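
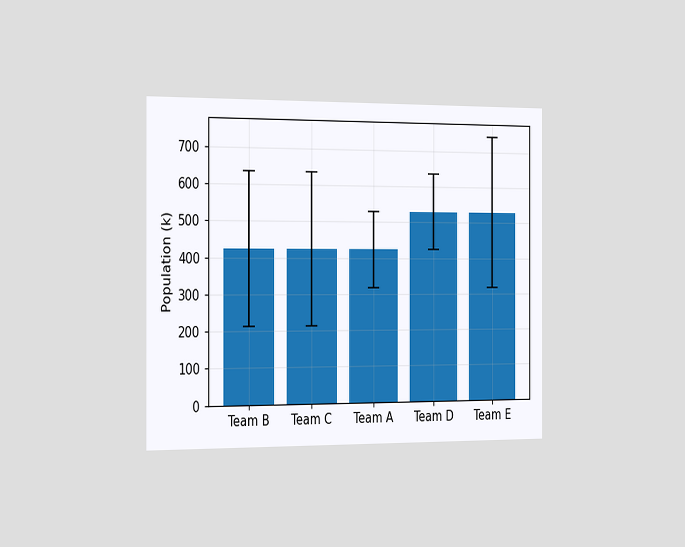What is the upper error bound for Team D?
636k

The chart is viewed slightly from the left. The Team D bar's upper whisker reaches 636k.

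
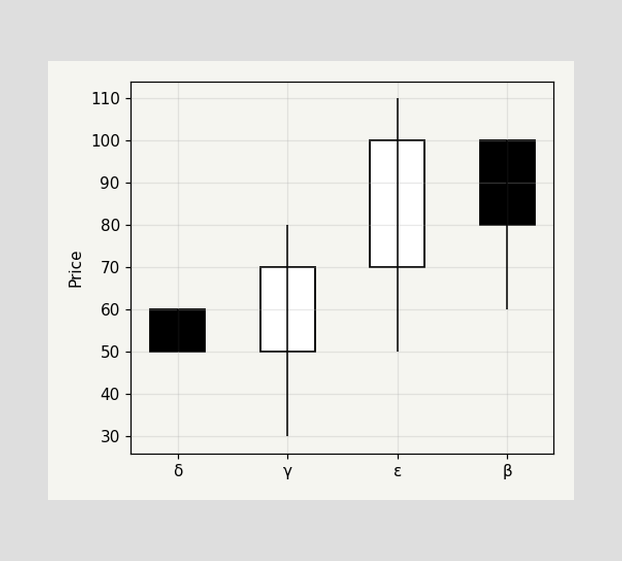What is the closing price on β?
The β candle closes at 80.

80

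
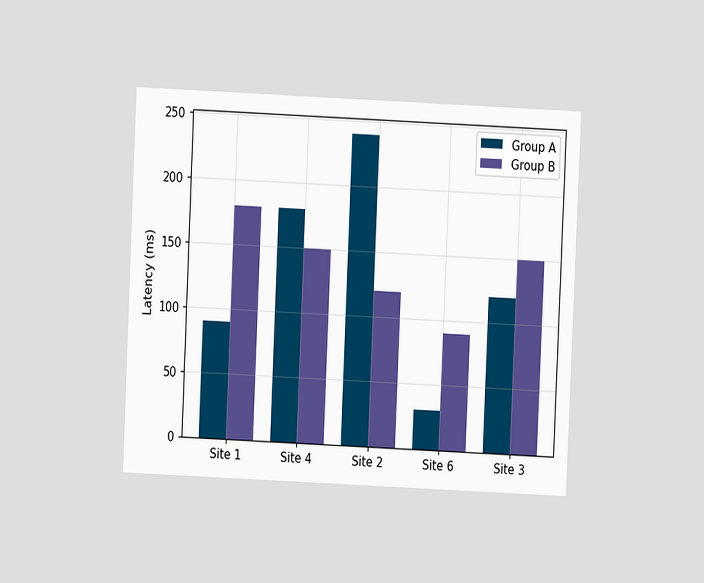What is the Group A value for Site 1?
90ms

The chart is tilted about 3° clockwise and viewed at a slight angle. The Group A bar at Site 1 reaches 90ms on the y-axis.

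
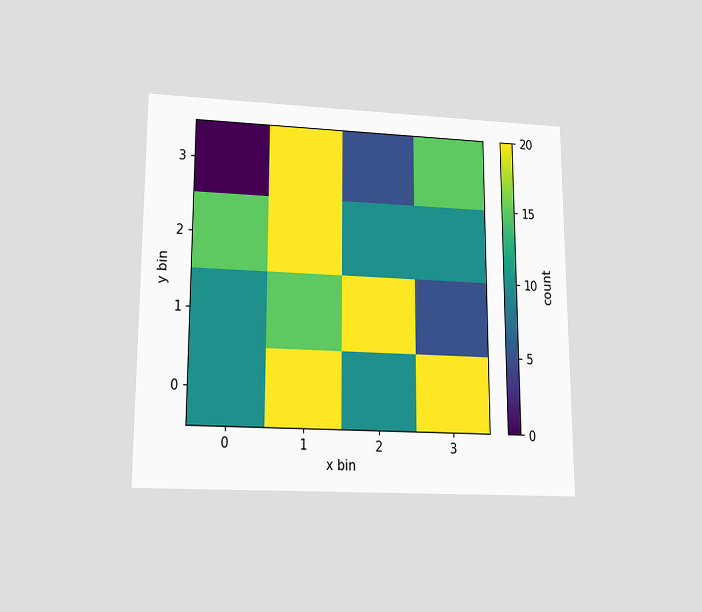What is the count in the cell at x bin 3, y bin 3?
15

The chart is viewed slightly from below. Matching the cell (3, 3) against the colorbar gives 15.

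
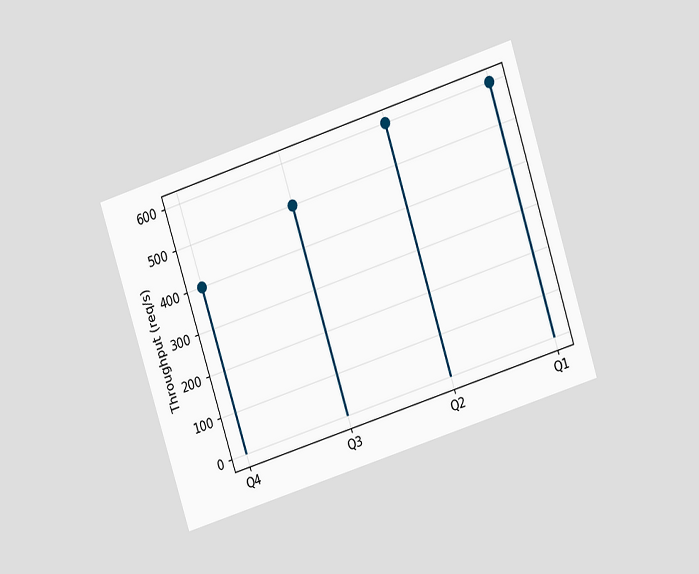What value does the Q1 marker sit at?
The chart is tilted about 18° counter-clockwise and viewed at a slight angle. The Q1 marker sits at 600req/s.

600req/s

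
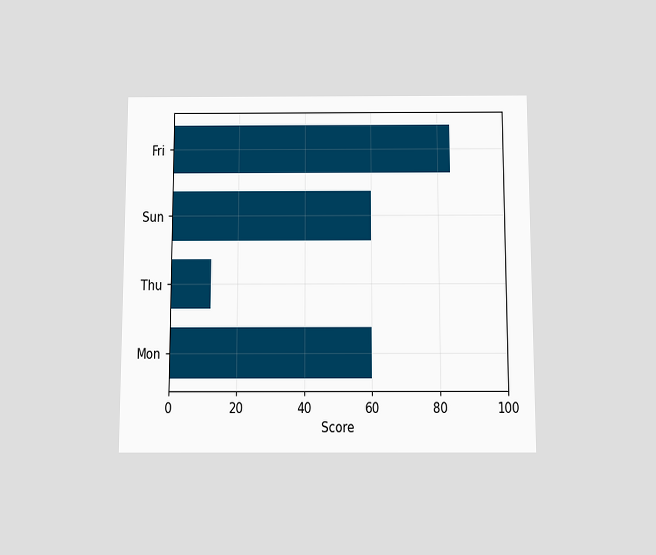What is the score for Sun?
60

The chart is viewed slightly from below. Reading along the chart's x-axis, the Sun bar reaches 60.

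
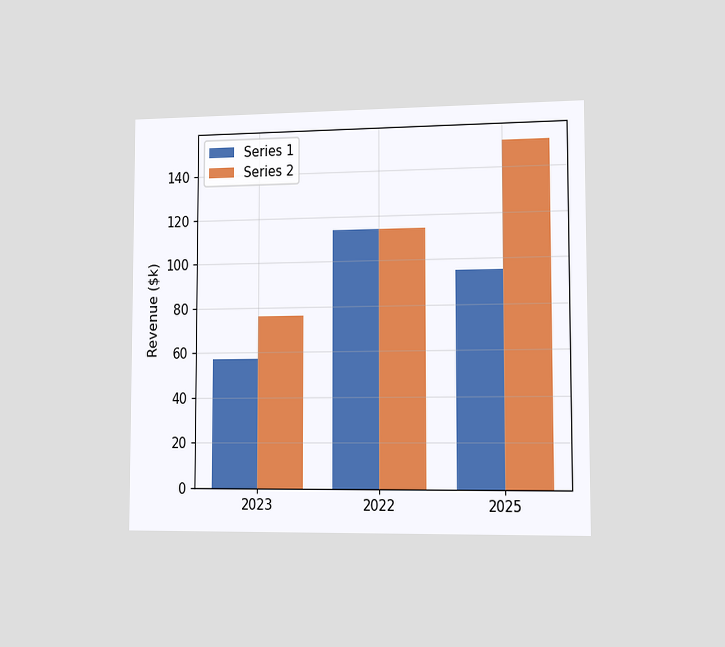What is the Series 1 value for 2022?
The chart is viewed slightly from the right. The Series 1 bar at 2022 reaches $114k on the y-axis.

$114k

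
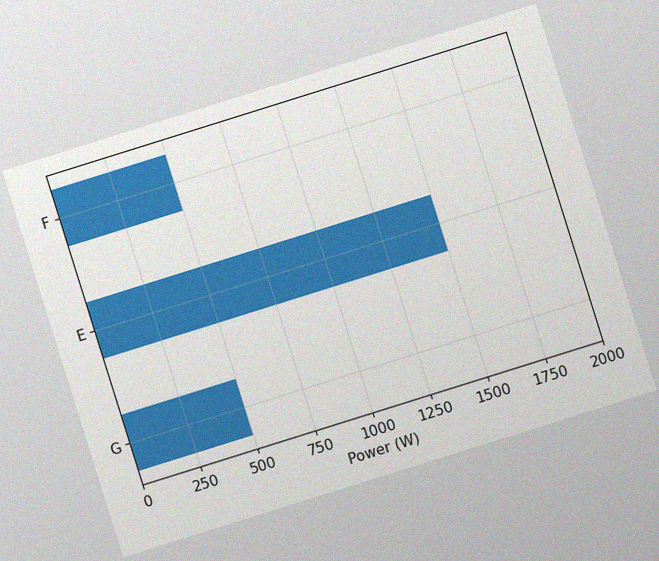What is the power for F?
500W

The chart is tilted about 17° counter-clockwise, with some photo noise. Reading along the chart's x-axis, the F bar reaches 500W.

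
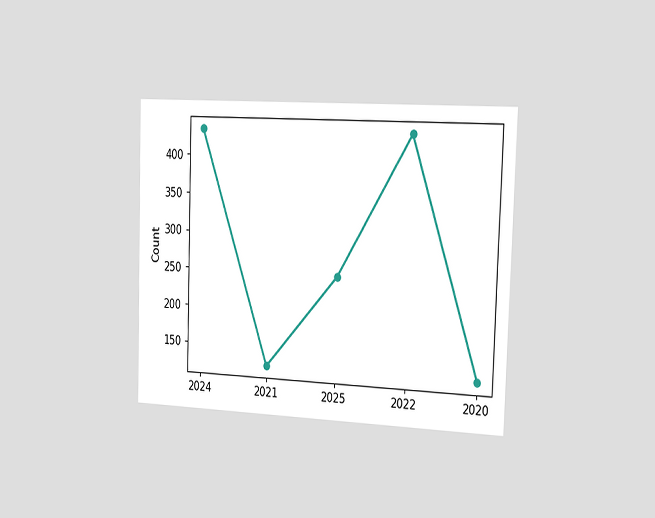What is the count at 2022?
434

The chart is viewed slightly from the right. At 2022, the line is at 434.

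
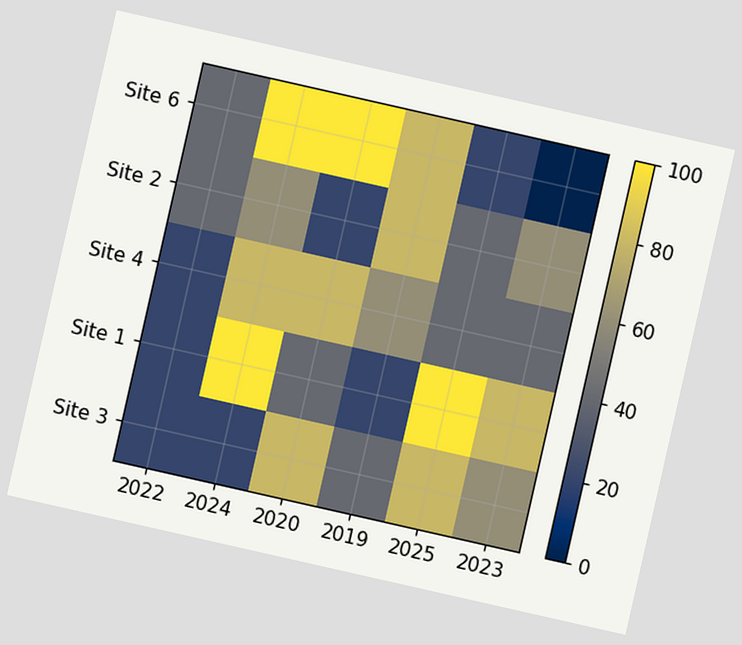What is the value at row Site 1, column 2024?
The chart is tilted about 13° clockwise. Matching cell (Site 1, 2024) against the colorbar gives 100.

100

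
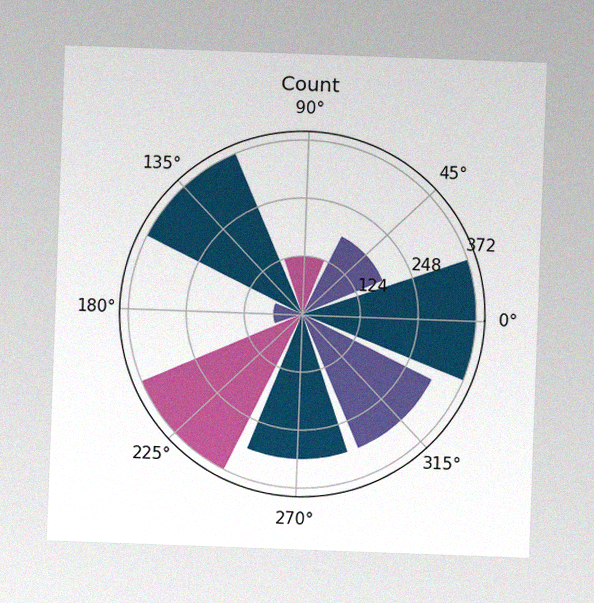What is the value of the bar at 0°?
The chart is tilted about 2° clockwise, with some photo noise. The bar at 0° reaches 372 on the radial axis.

372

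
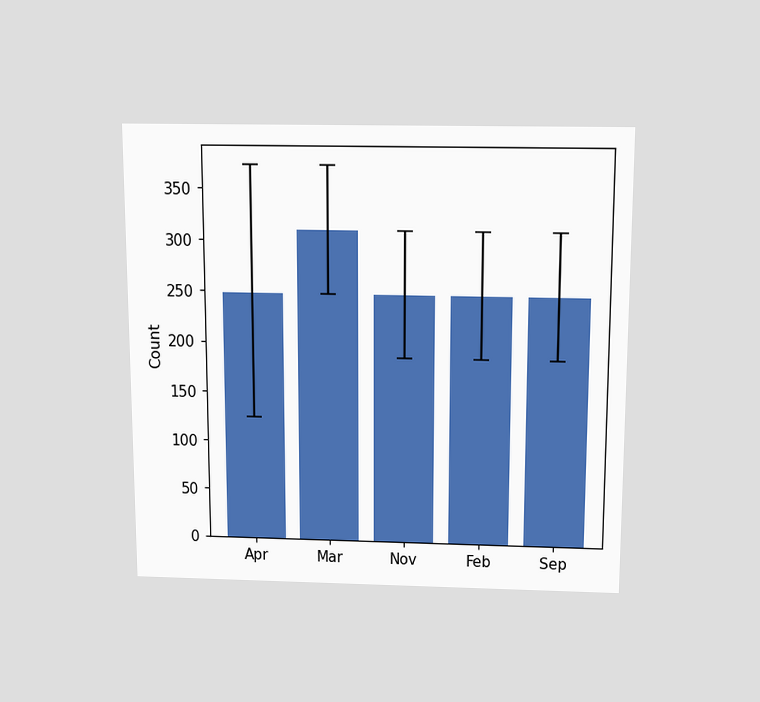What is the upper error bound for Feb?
310

The chart is viewed slightly from above. The Feb bar's upper whisker reaches 310.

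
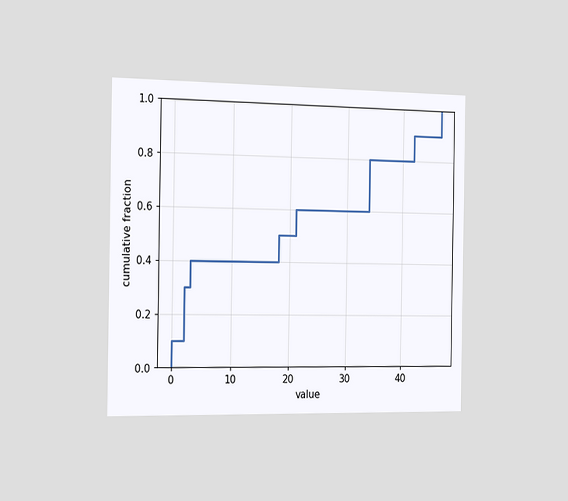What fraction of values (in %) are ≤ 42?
90%

The chart is viewed slightly from the left. At x=42 the ECDF step is at 90%.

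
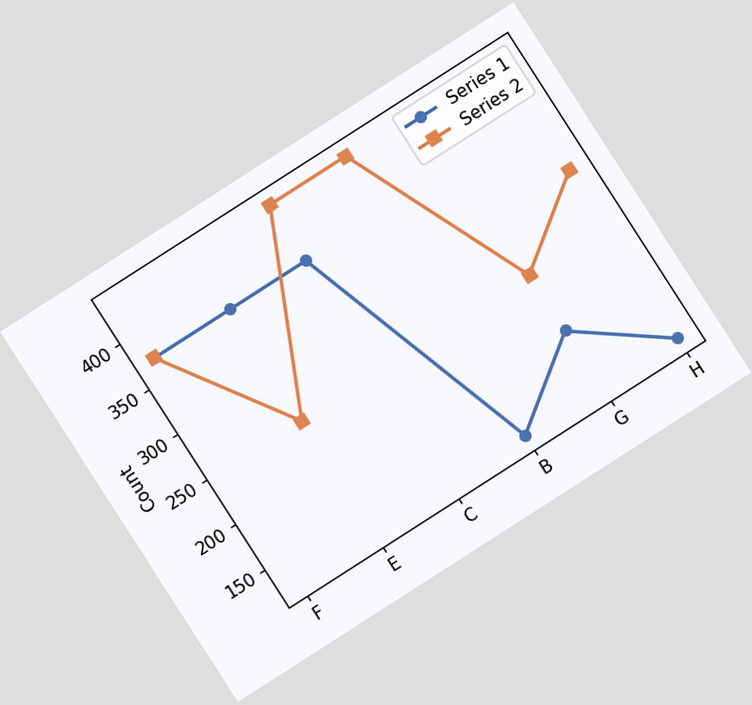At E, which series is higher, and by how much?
The chart is tilted about 33° counter-clockwise. At E, Series 1 sits above the other line by 124.

Series 1, by 124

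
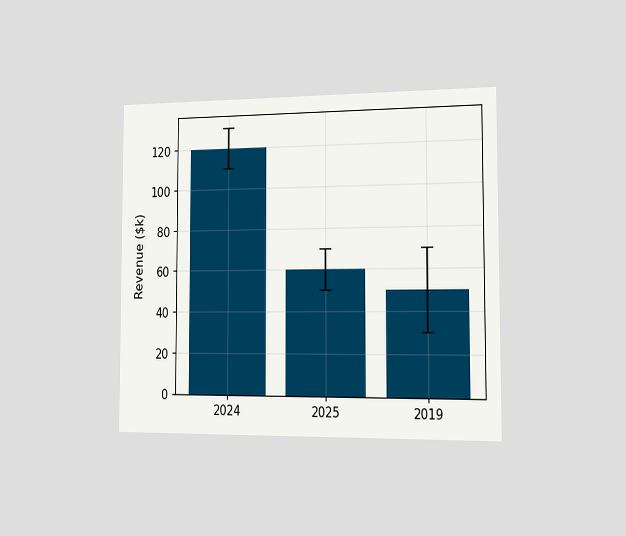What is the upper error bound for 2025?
$70k

The chart is viewed slightly from the right. The 2025 bar's upper whisker reaches $70k.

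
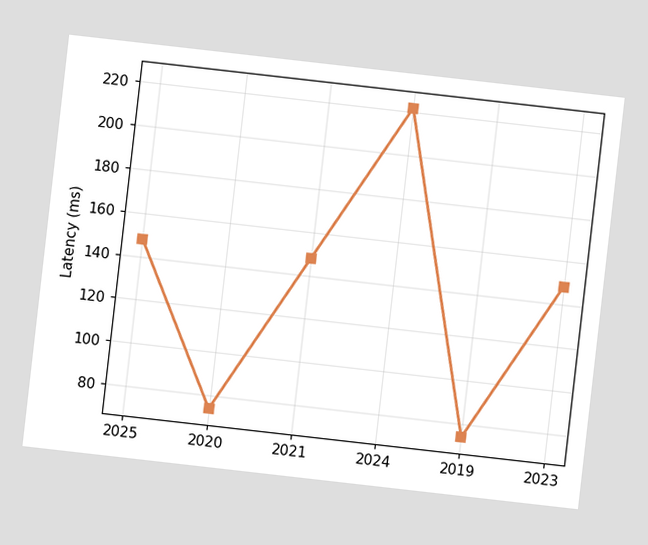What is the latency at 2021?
148ms

The chart is tilted about 6° clockwise. At 2021, the line is at 148ms.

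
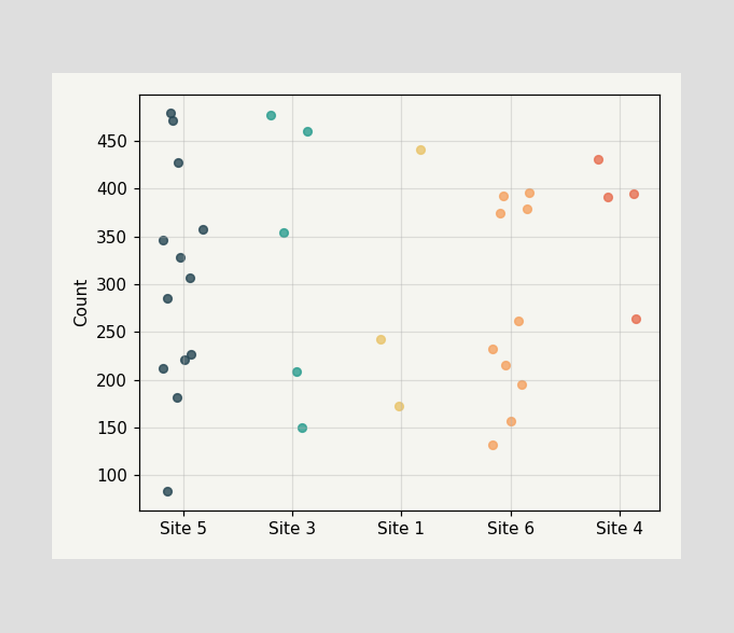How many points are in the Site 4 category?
4

Counting the markers in the Site 4 column gives 4.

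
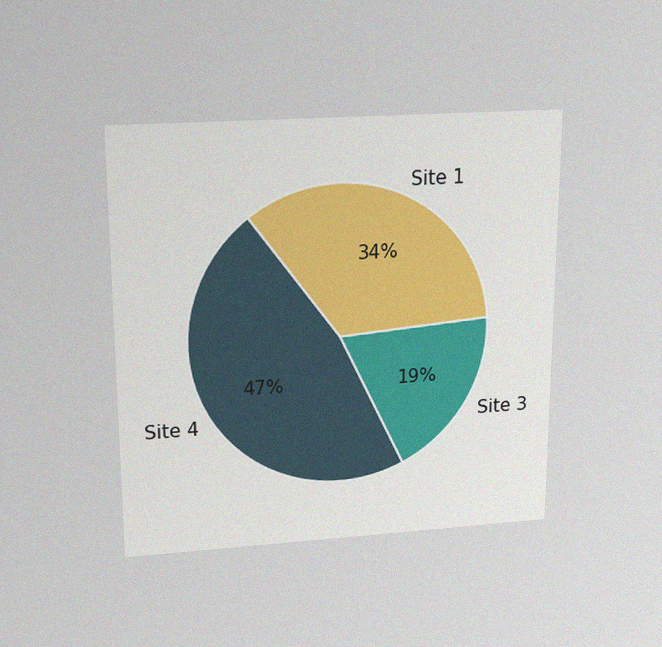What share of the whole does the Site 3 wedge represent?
The chart is viewed slightly from above, with some photo noise. The Site 3 slice takes up 19% of the pie.

19%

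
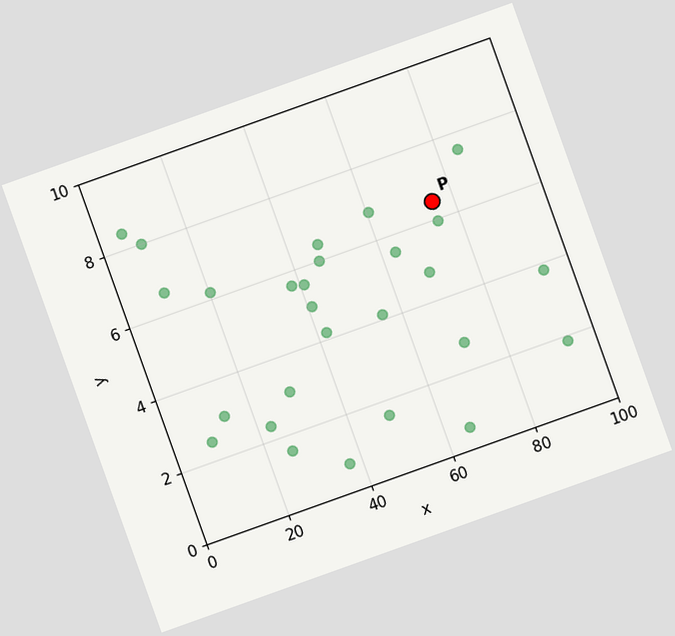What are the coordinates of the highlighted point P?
(75, 6.5)

The chart is tilted about 20° counter-clockwise. Following the gridlines from P to each axis, P sits at (75, 6.5).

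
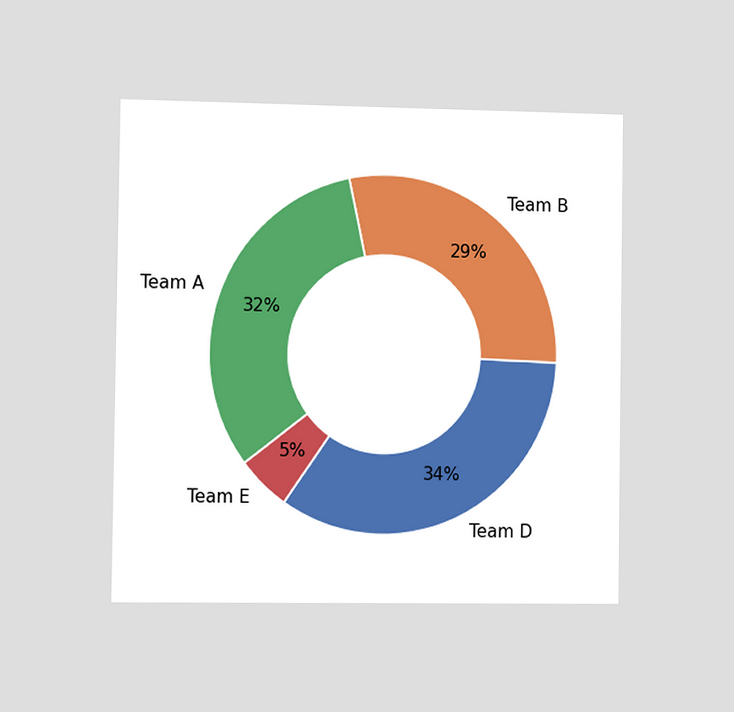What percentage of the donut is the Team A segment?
32%

The chart is viewed slightly from the left. The Team A segment takes up 32% of the ring.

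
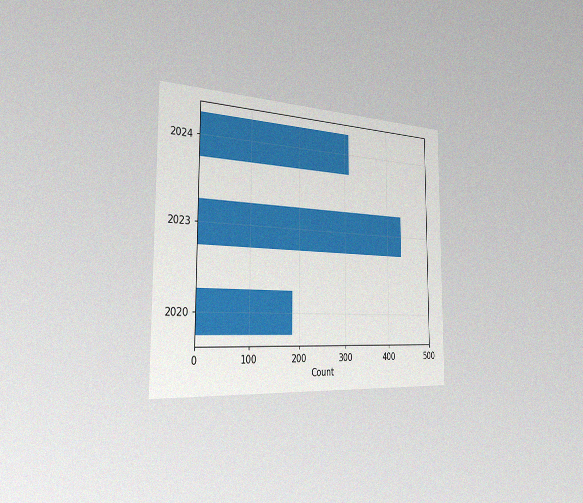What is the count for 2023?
434

The chart is viewed slightly from the left, with some photo noise. Reading along the chart's x-axis, the 2023 bar reaches 434.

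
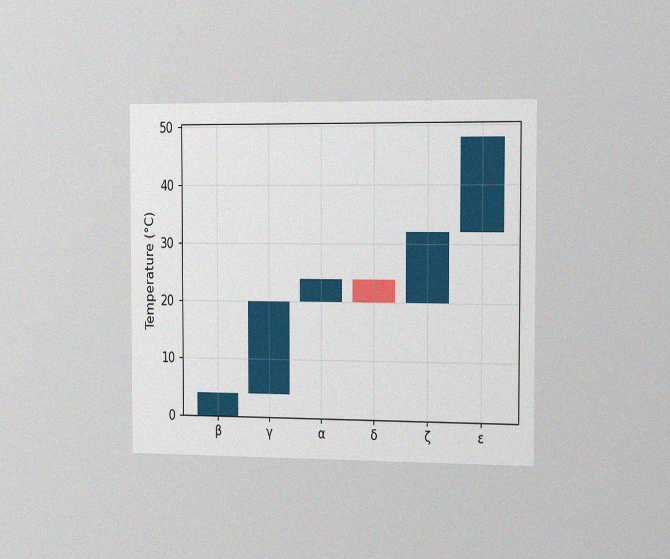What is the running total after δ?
20°C

The chart is viewed slightly from the right, with some photo noise. After δ the running total reaches 20°C.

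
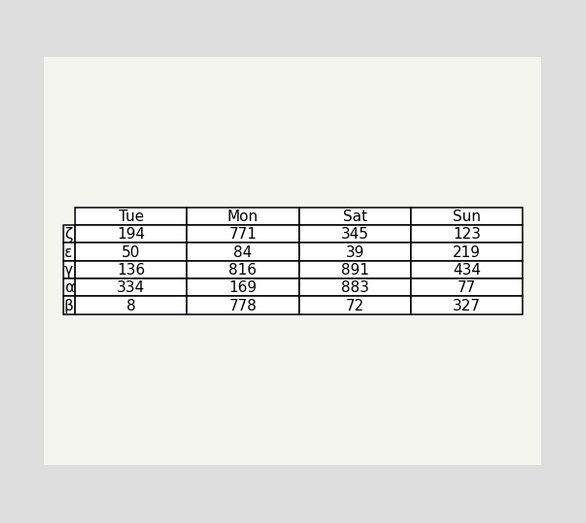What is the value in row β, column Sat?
72

The (β, Sat) cell reads 72.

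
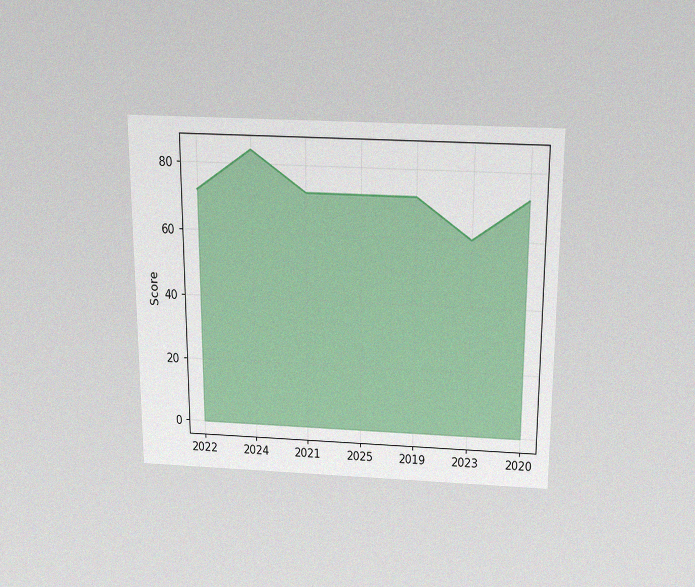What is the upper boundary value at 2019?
72

The chart is viewed slightly from above, with some photo noise. At 2019 the upper boundary is at 72.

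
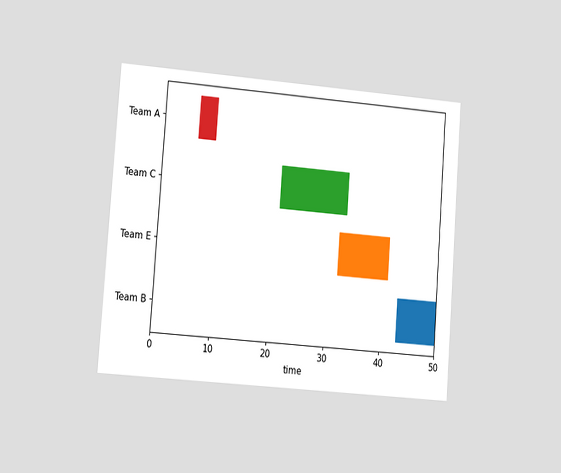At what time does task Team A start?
6

The chart is tilted about 4° clockwise and viewed slightly from the left. The Team A bar begins at t=6.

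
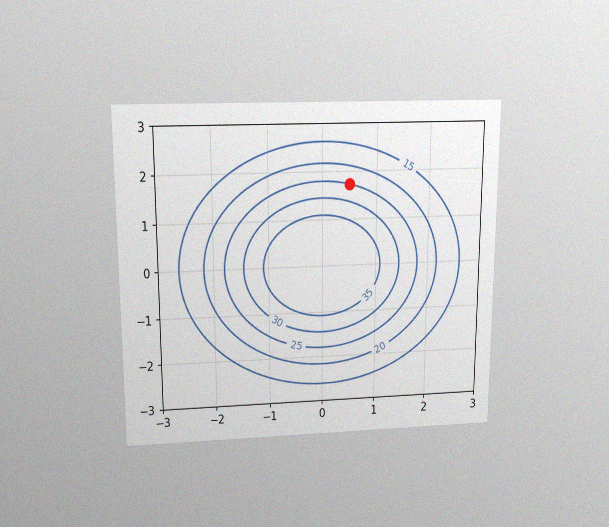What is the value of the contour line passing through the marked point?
The chart is viewed slightly from above, with some photo noise. The marked point sits on the contour labelled 25.

25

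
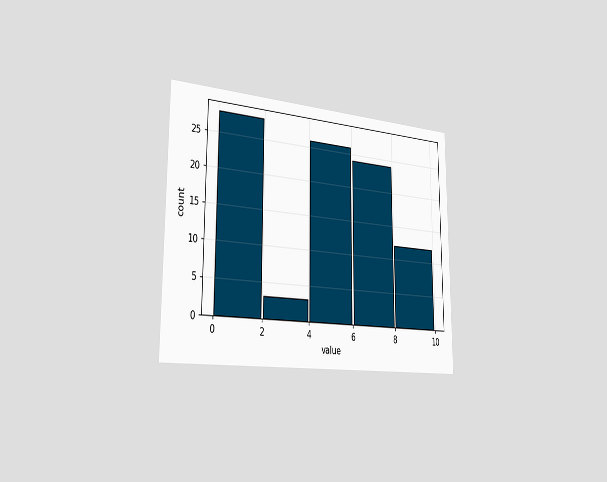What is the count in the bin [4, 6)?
26

The chart is viewed slightly from the left. The [4, 6) bin has height 26.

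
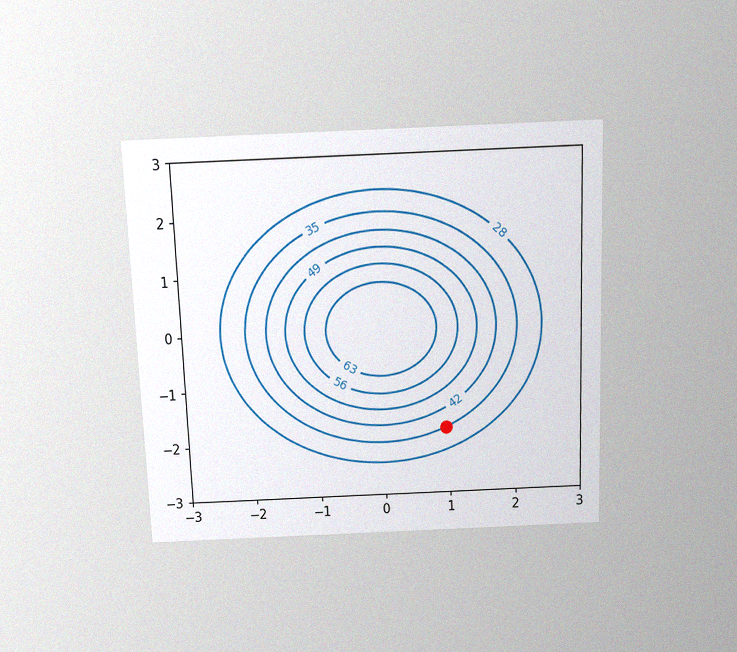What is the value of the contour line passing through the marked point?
The chart is tilted about 2° counter-clockwise and viewed slightly from above, with some photo noise. The marked point sits on the contour labelled 35.

35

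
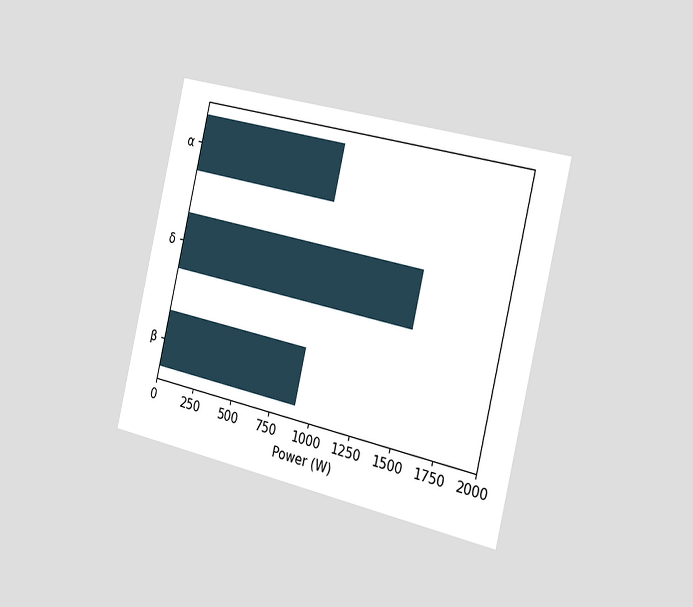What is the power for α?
900W

The chart is tilted about 13° clockwise and viewed slightly from the right. Reading along the chart's x-axis, the α bar reaches 900W.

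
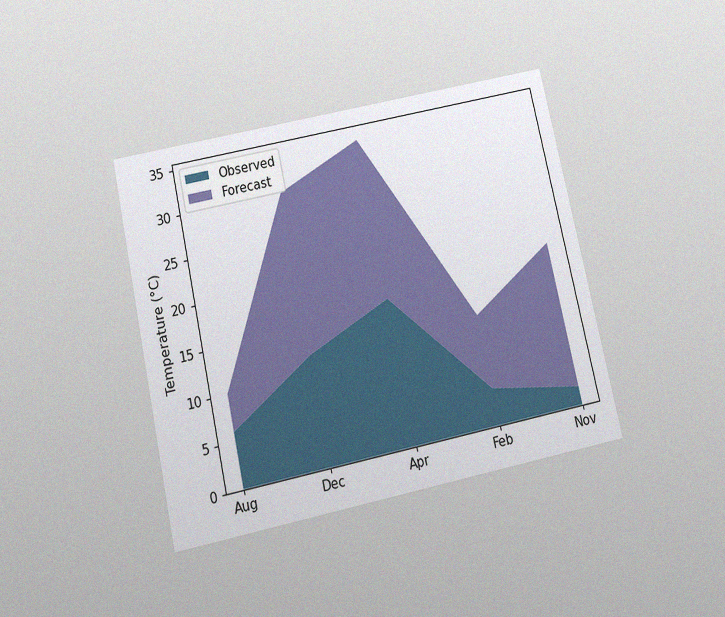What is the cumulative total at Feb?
The chart is tilted about 12° counter-clockwise and viewed slightly from below, with some photo noise. The stacked total at Feb reaches 12°C.

12°C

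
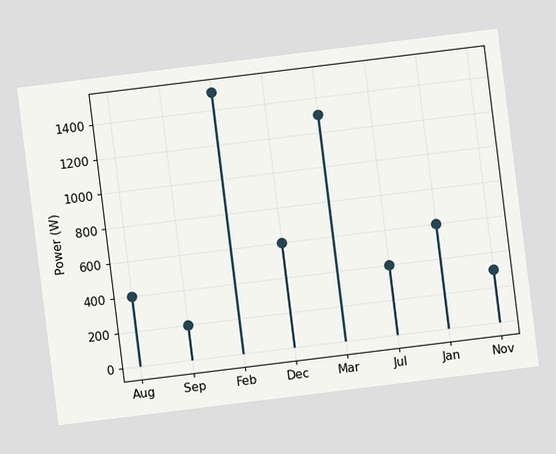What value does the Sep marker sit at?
The chart is tilted about 7° counter-clockwise. The Sep marker sits at 200W.

200W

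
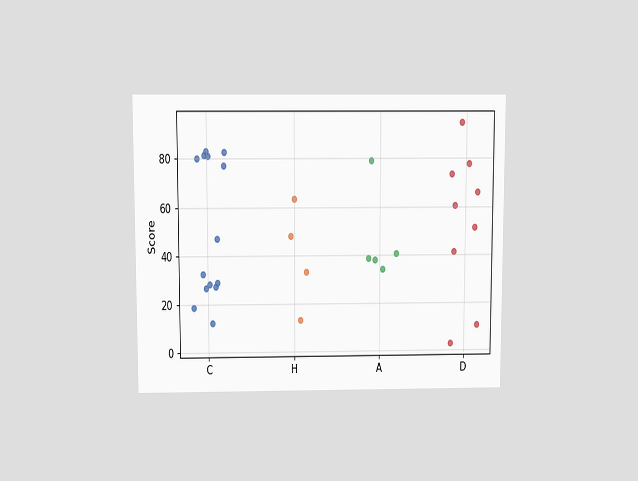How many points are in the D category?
The chart is viewed slightly from above. Counting the markers in the D column gives 9.

9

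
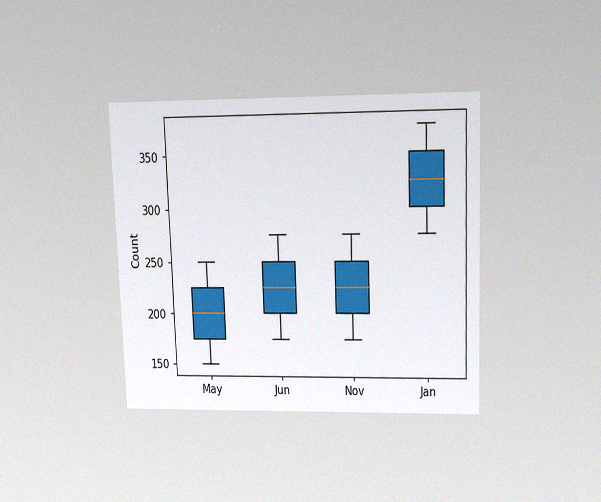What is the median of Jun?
The chart is tilted about 2° counter-clockwise and viewed slightly from above, with some photo noise. The median line in the Jun box sits at 225.

225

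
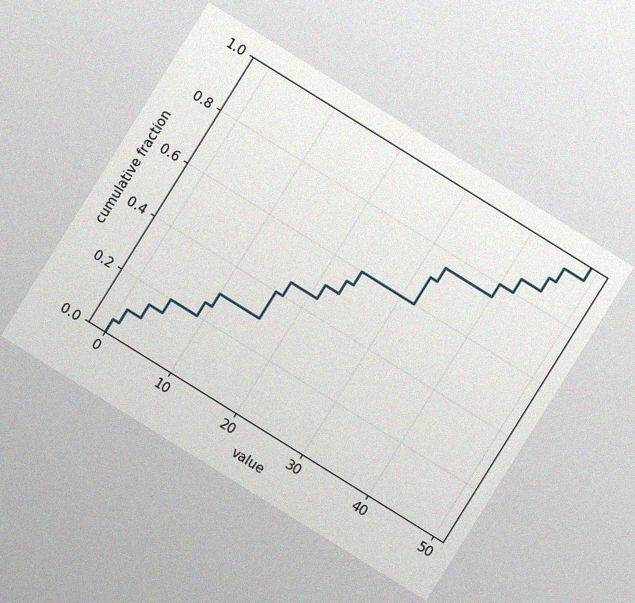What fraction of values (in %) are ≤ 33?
75%

The chart is tilted about 32° clockwise, with some photo noise. At x=33 the ECDF step is at 75%.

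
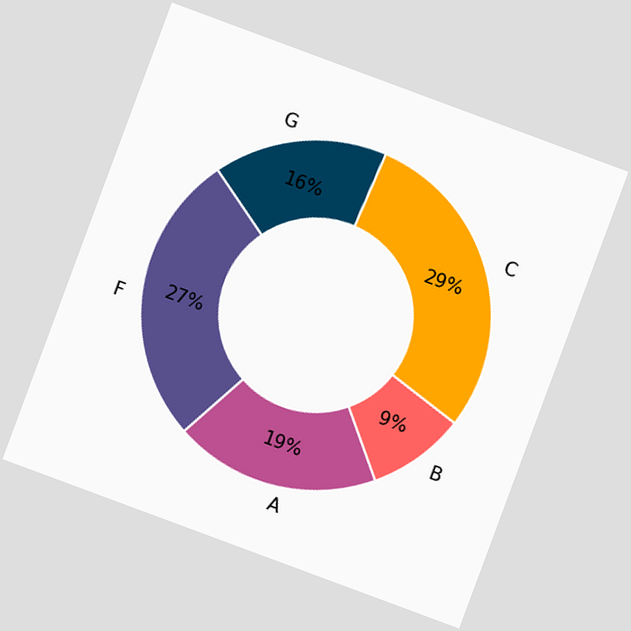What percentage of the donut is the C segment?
29%

The chart is tilted about 20° clockwise. The C segment takes up 29% of the ring.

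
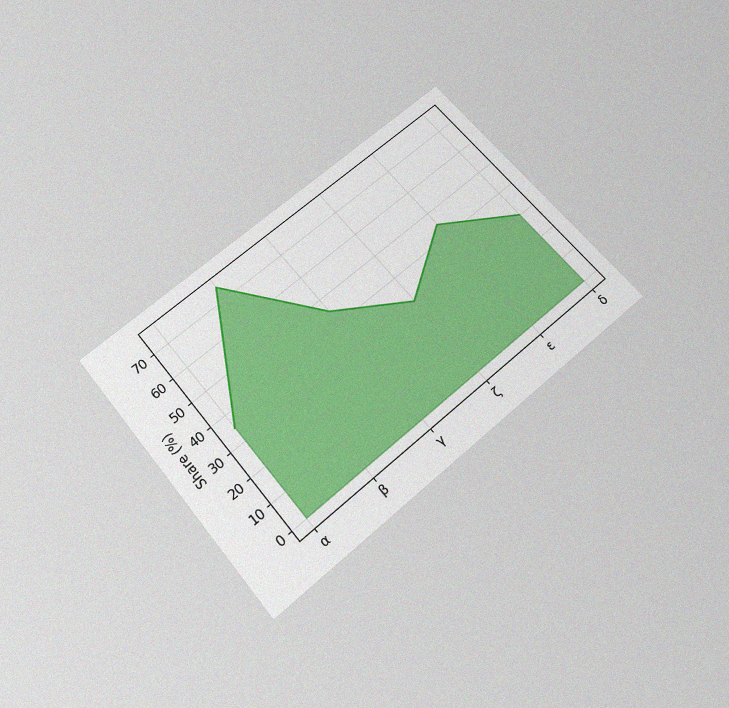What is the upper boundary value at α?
35%

The chart is tilted about 40° counter-clockwise and viewed slightly from below, with some photo noise. At α the upper boundary is at 35%.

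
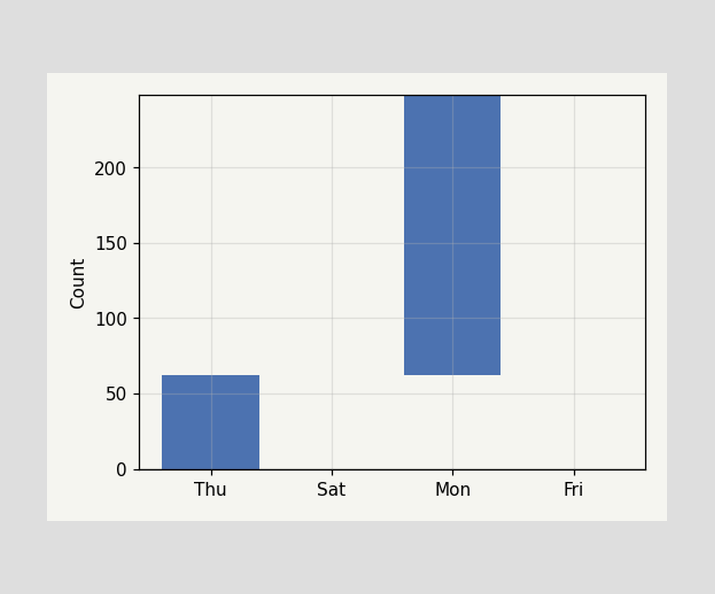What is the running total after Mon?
248

After Mon the running total reaches 248.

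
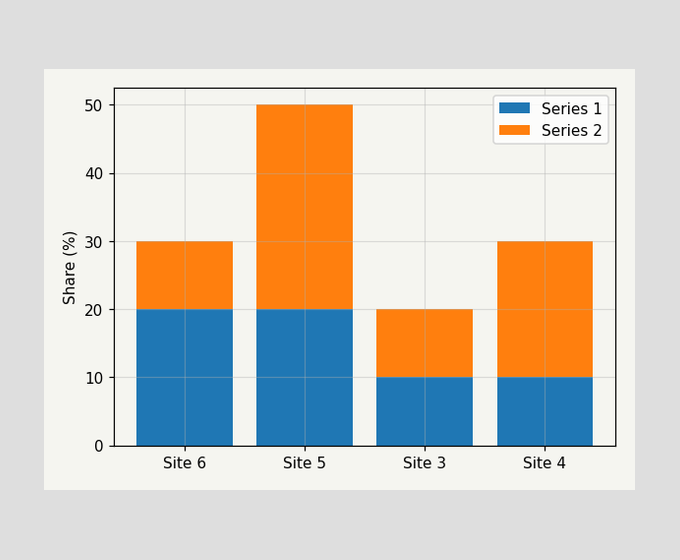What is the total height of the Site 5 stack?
The Site 5 stack's top reaches 50% on the y-axis.

50%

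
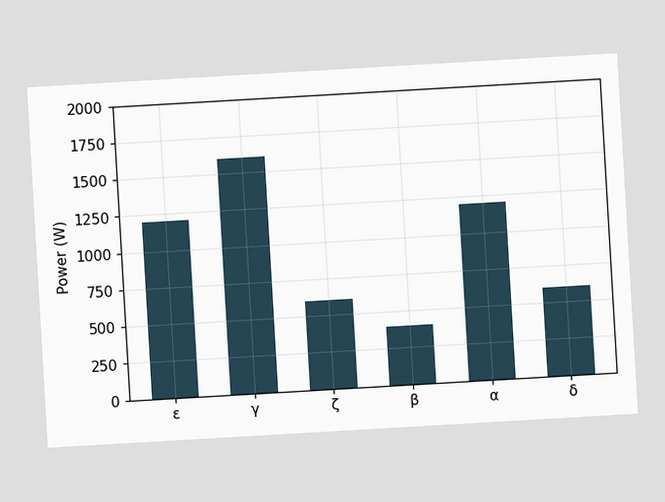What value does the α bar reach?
1200W

The chart is tilted about 3° counter-clockwise. Reading along the chart's y-axis, the α bar reaches 1200W.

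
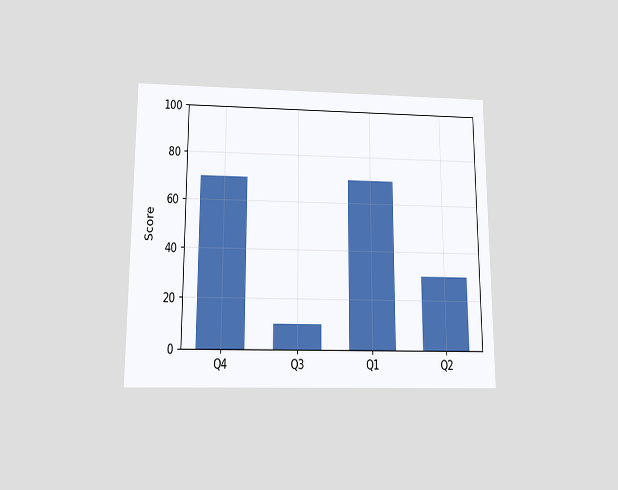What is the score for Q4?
The chart is viewed slightly from below. Reading along the chart's y-axis, the Q4 bar reaches 70.

70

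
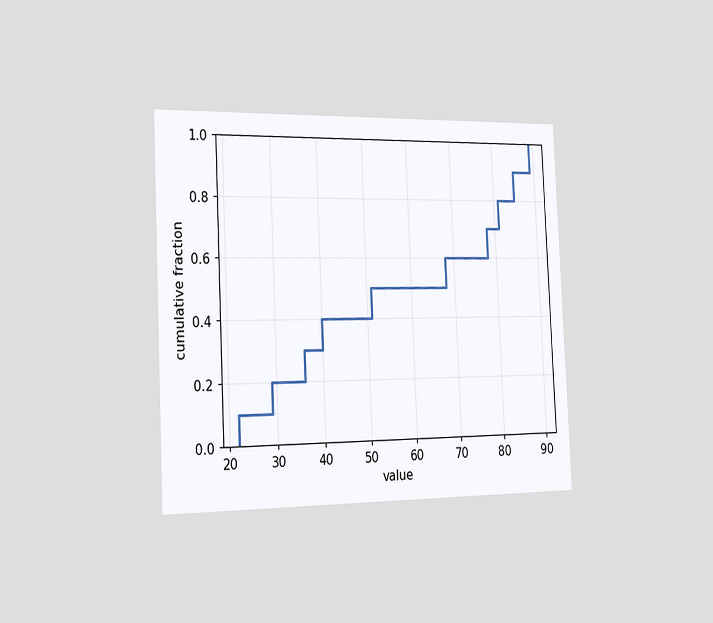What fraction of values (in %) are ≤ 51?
The chart is tilted about 3° counter-clockwise and viewed slightly from the left. At x=51 the ECDF step is at 50%.

50%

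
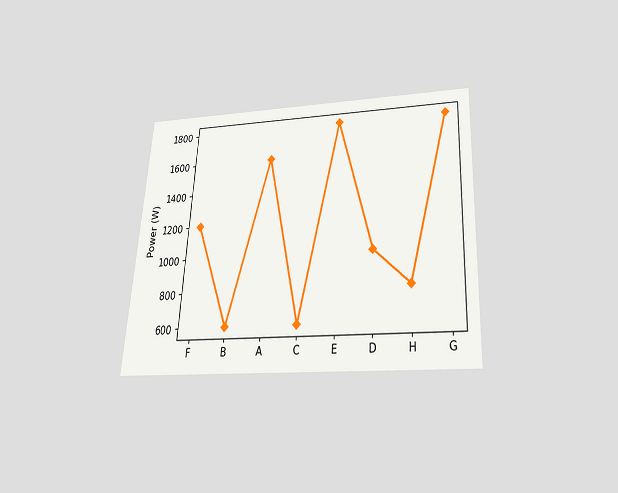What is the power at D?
The chart is tilted about 3° clockwise and viewed slightly from below. At D, the line is at 1000W.

1000W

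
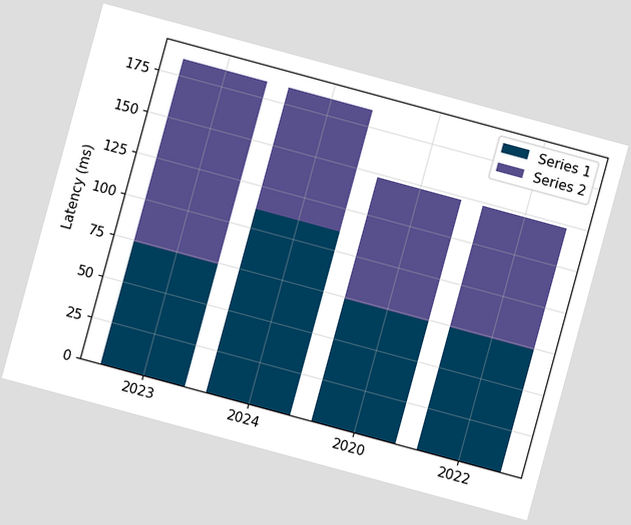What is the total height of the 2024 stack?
185ms

The chart is tilted about 15° clockwise. The 2024 stack's top reaches 185ms on the y-axis.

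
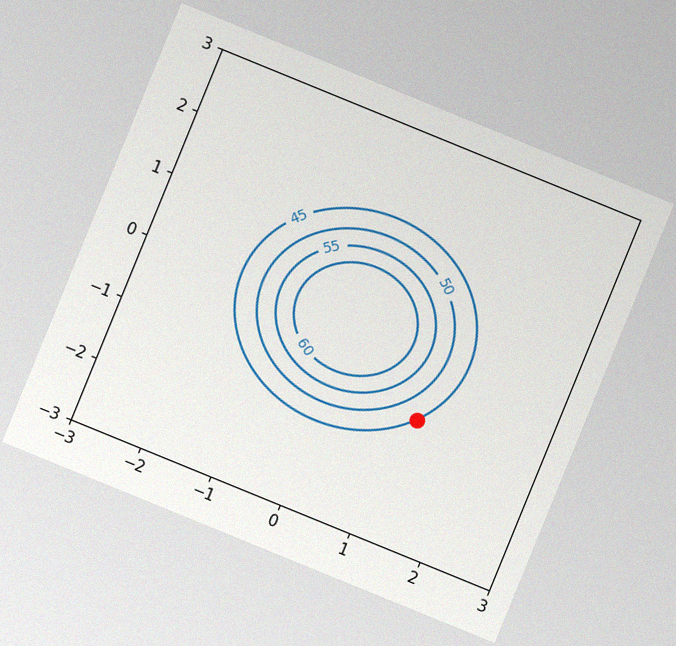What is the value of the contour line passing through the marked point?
The chart is tilted about 22° clockwise, with some photo noise. The marked point sits on the contour labelled 45.

45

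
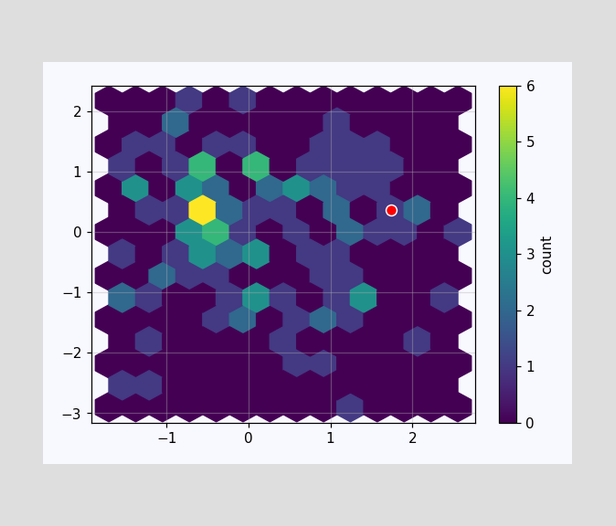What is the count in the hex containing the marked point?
1

The marked hex reads 1 on the colorbar.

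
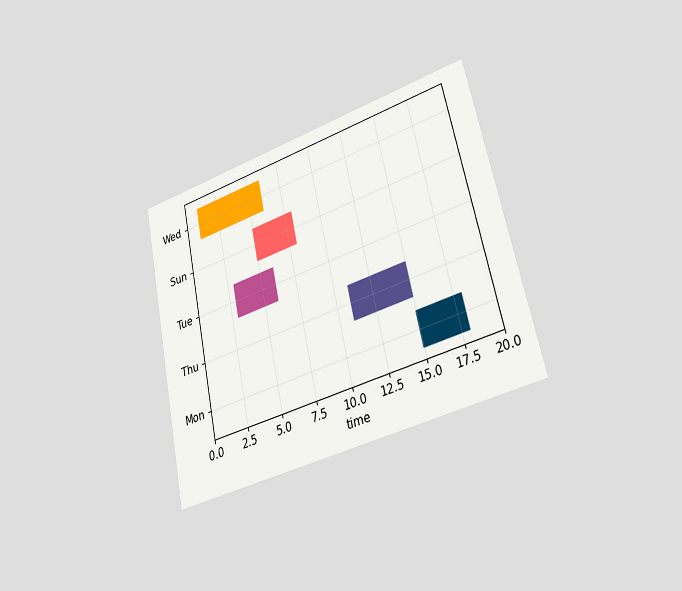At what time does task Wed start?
The chart is tilted about 12° counter-clockwise and viewed slightly from the right. The Wed bar begins at t=1.

1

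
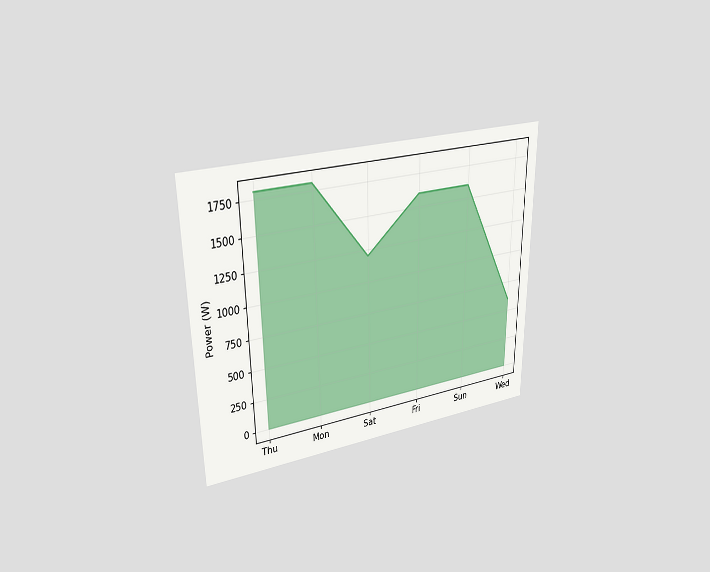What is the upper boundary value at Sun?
The chart is viewed at a slight angle. At Sun the upper boundary is at 1600W.

1600W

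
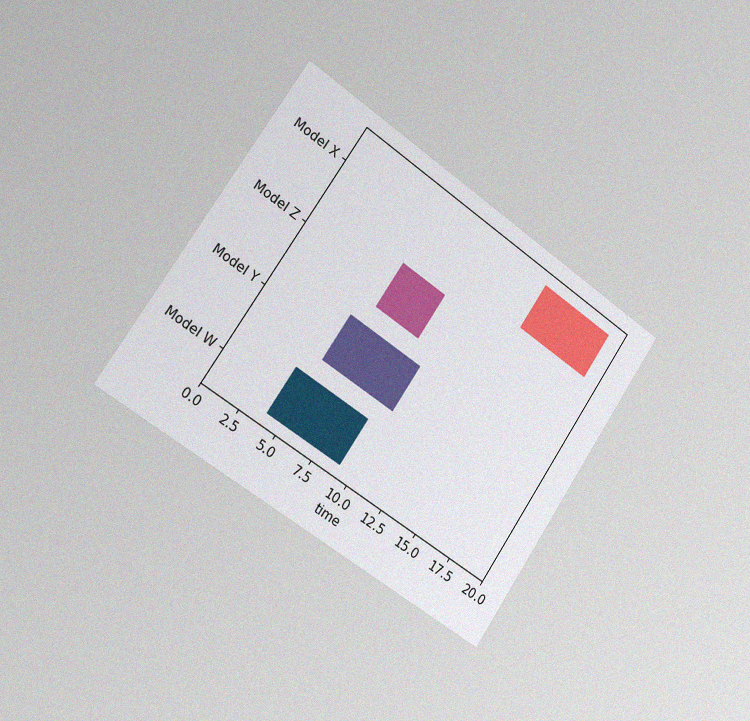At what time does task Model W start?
4

The chart is tilted about 34° clockwise and viewed slightly from the left, with some photo noise. The Model W bar begins at t=4.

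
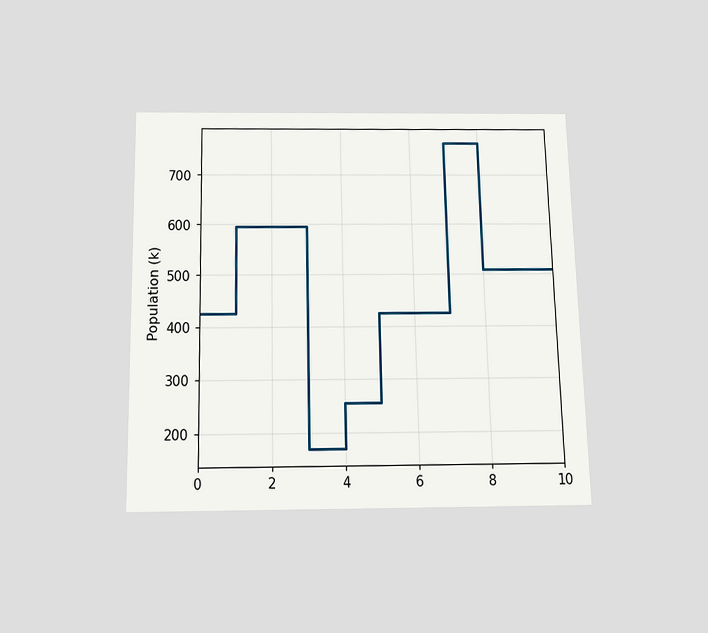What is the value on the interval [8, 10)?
510k

The chart is viewed slightly from below. On [8, 10) the step sits at 510k.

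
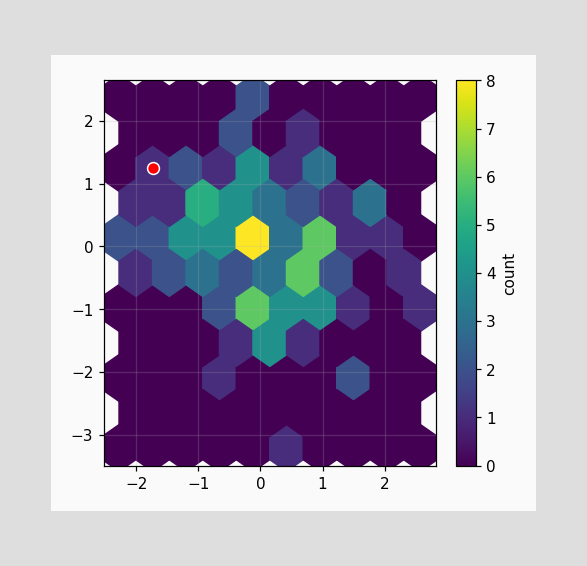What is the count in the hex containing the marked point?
1

The marked hex reads 1 on the colorbar.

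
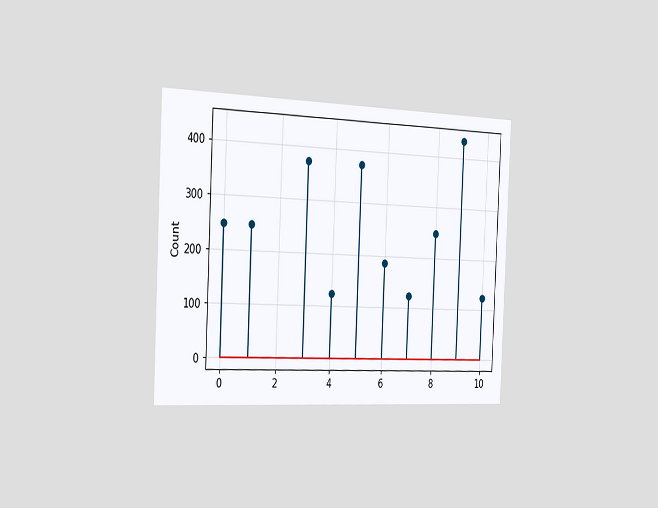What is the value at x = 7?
The chart is tilted about 3° clockwise and viewed slightly from the left. The stem at x=7 reaches 124.

124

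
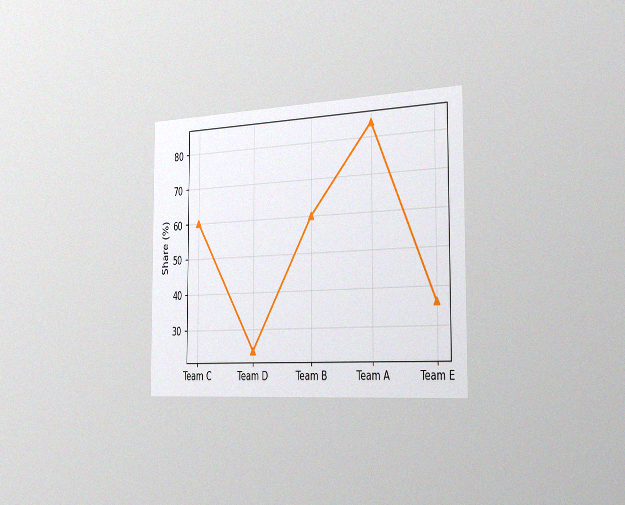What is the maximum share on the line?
84%

The chart is viewed slightly from the right, with some photo noise. The highest point is at Team A, and reading across to the y-axis gives 84%.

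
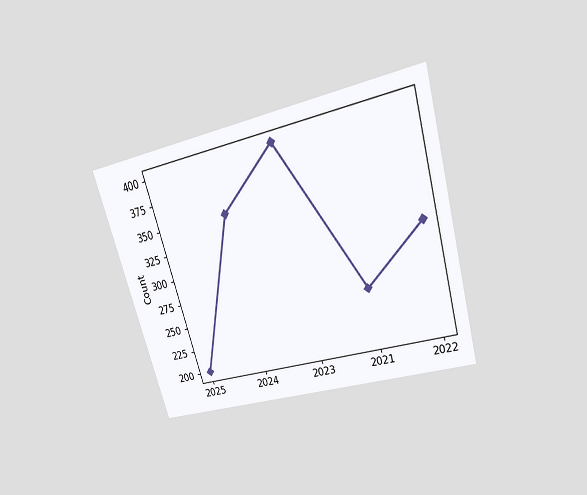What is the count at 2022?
The chart is tilted about 16° counter-clockwise and viewed slightly from above. At 2022, the line is at 300.

300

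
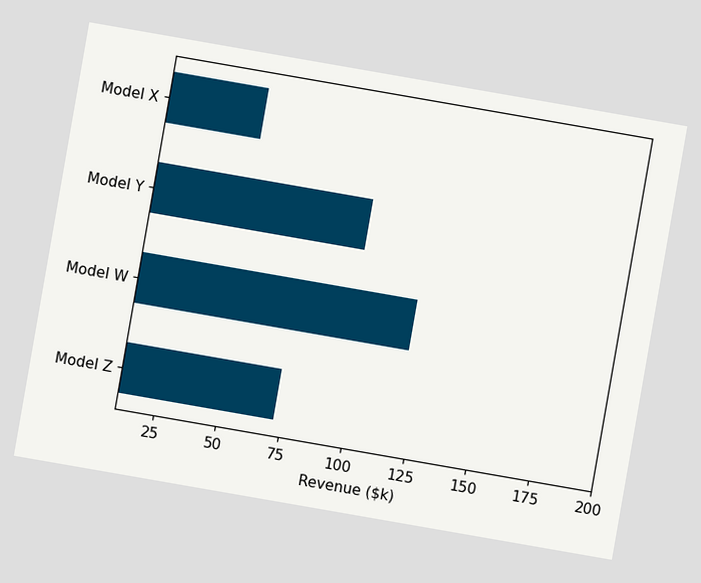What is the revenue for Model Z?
The chart is tilted about 10° clockwise. Reading along the chart's x-axis, the Model Z bar reaches $72k.

$72k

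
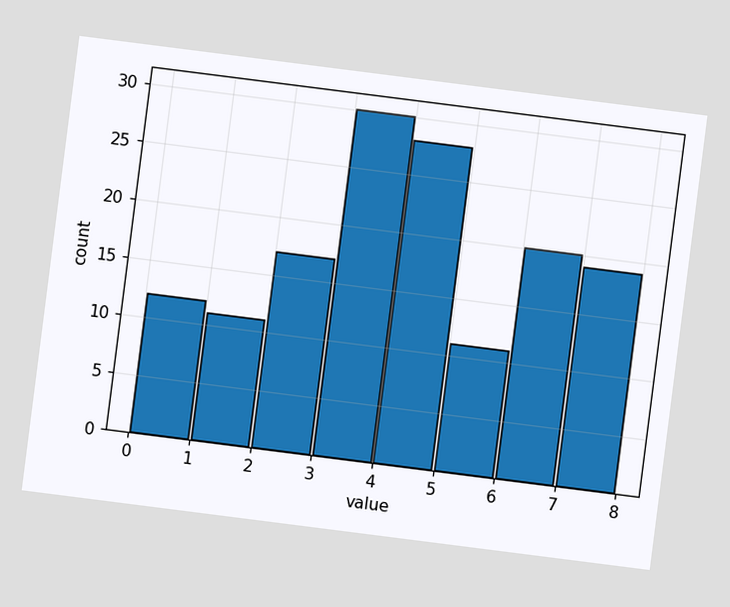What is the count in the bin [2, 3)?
17

The chart is tilted about 7° clockwise. The [2, 3) bin has height 17.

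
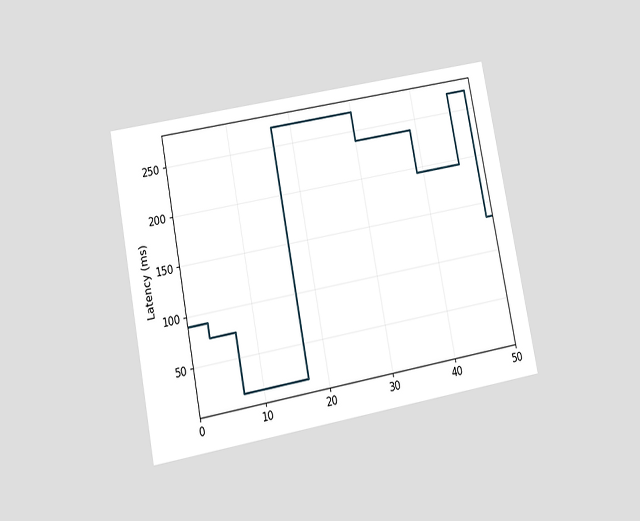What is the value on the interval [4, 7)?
The chart is tilted about 11° counter-clockwise and viewed at a slight angle. On [4, 7) the step sits at 75ms.

75ms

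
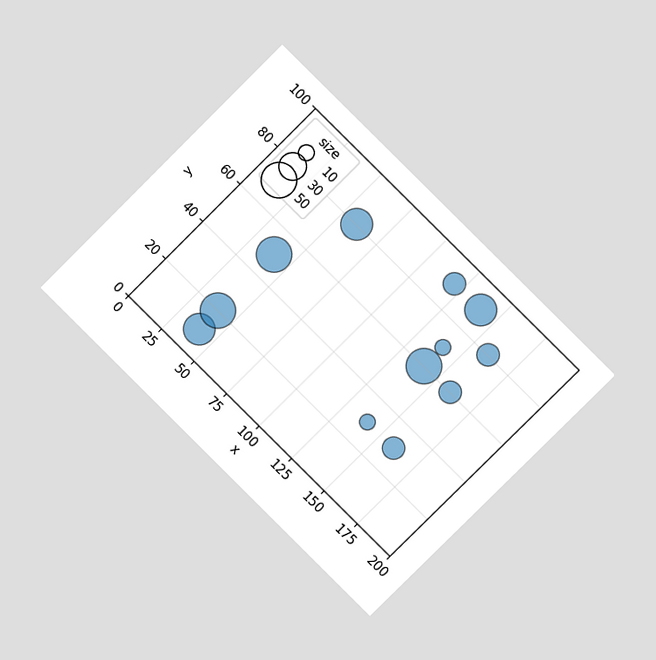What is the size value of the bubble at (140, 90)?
The chart is tilted about 45° clockwise and viewed at a slight angle. Matching the bubble at (140, 90) against the size legend gives 40.

40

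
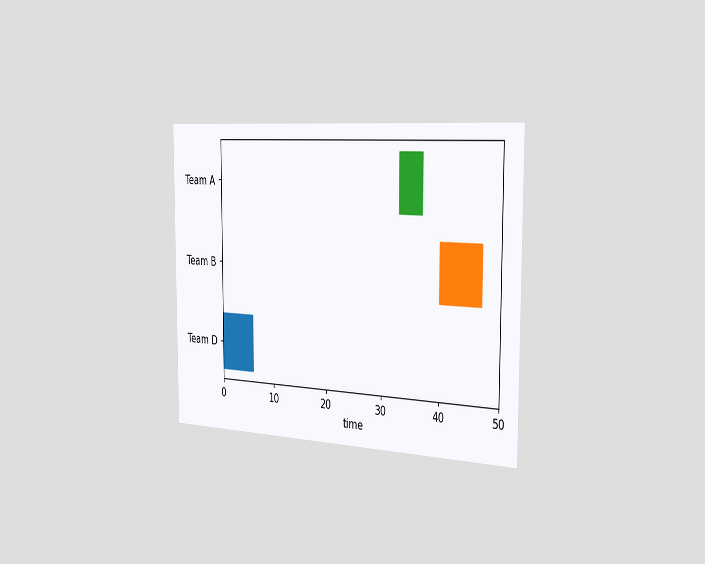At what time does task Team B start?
The chart is viewed slightly from the right. The Team B bar begins at t=40.

40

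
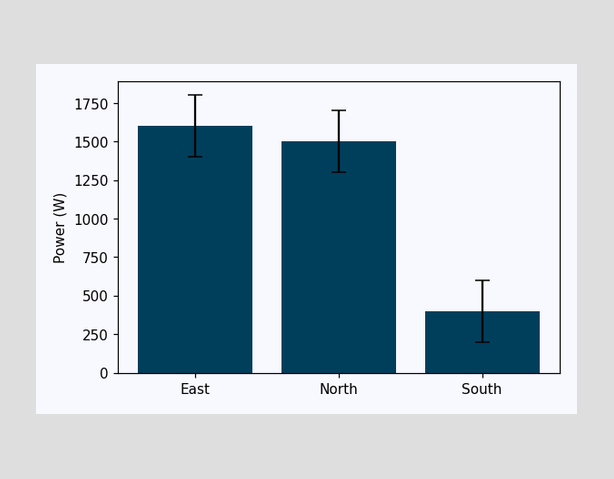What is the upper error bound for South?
600W

The South bar's upper whisker reaches 600W.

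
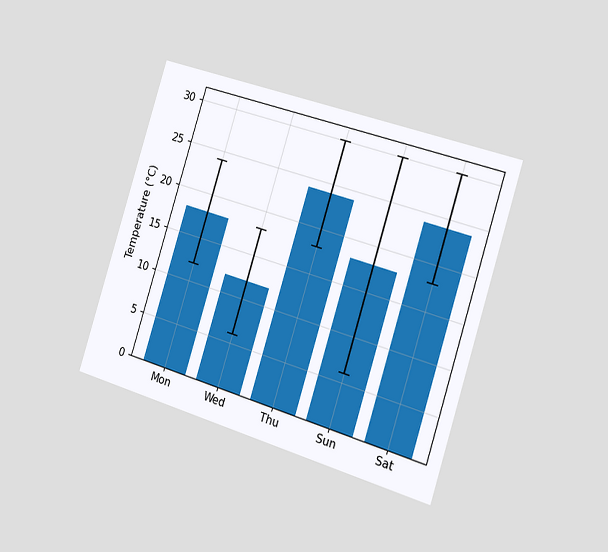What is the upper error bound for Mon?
24°C

The chart is tilted about 17° clockwise and viewed slightly from the right. The Mon bar's upper whisker reaches 24°C.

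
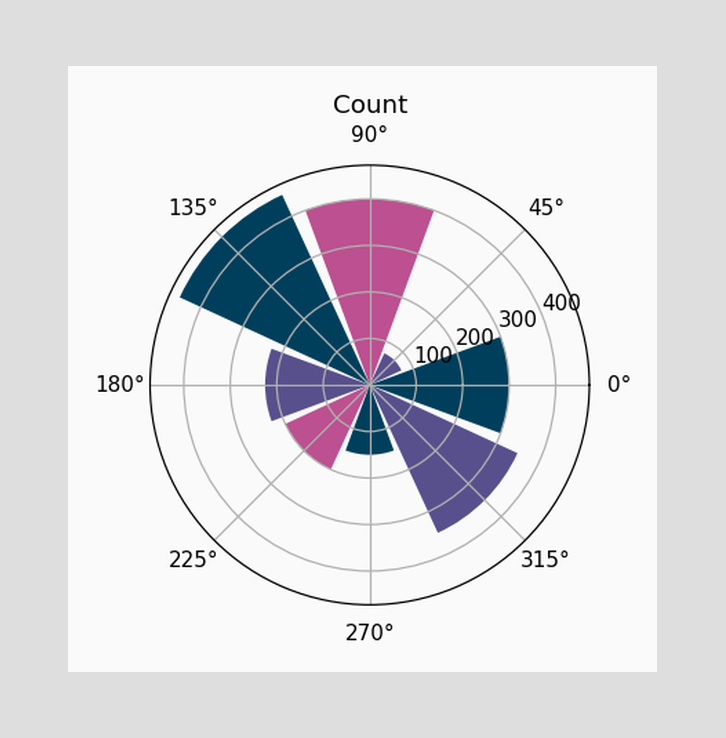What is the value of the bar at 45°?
75

The bar at 45° reaches 75 on the radial axis.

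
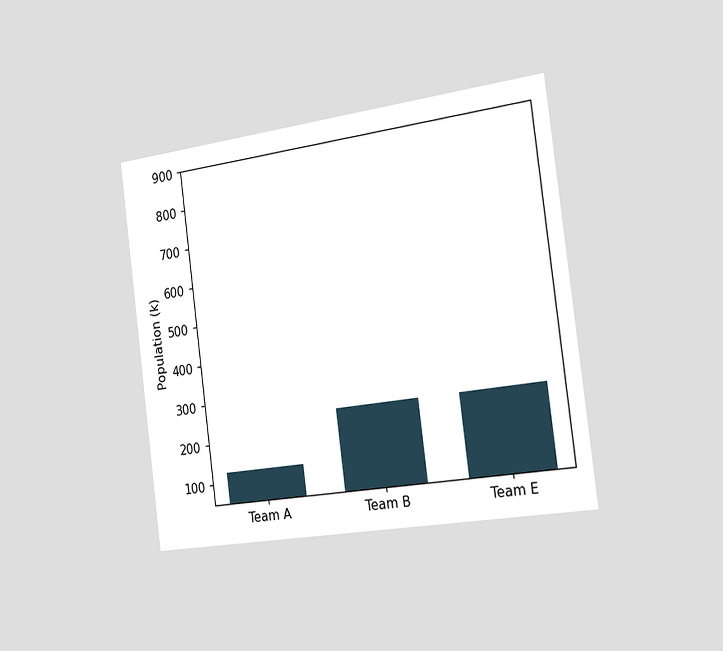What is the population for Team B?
The chart is tilted about 7° counter-clockwise and viewed slightly from the right. Reading along the chart's y-axis, the Team B bar reaches 252k.

252k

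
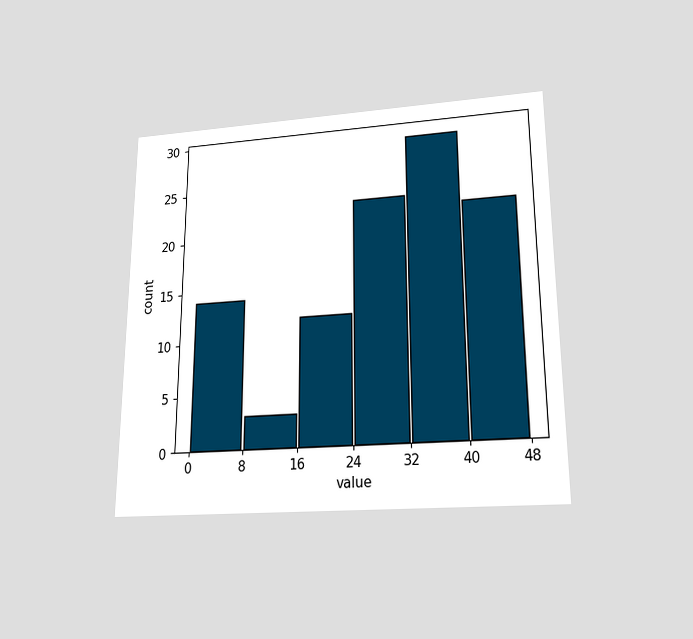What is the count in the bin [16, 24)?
12

The chart is viewed slightly from below. The [16, 24) bin has height 12.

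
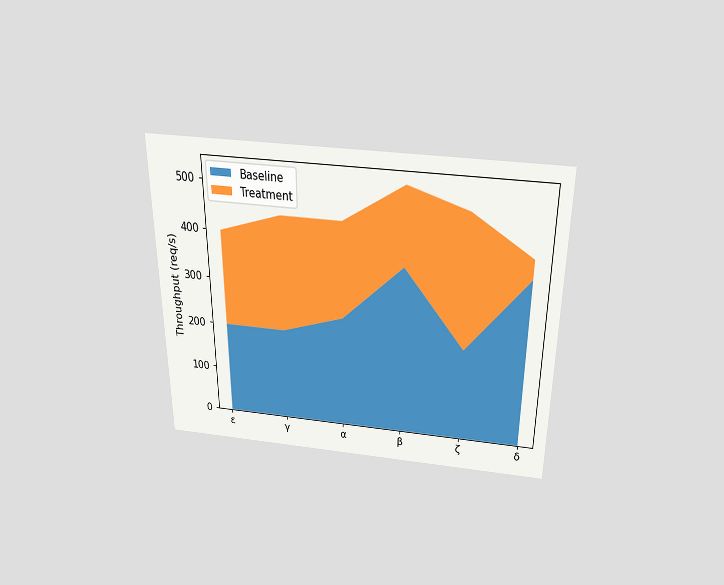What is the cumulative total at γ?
440req/s

The chart is viewed slightly from above. The stacked total at γ reaches 440req/s.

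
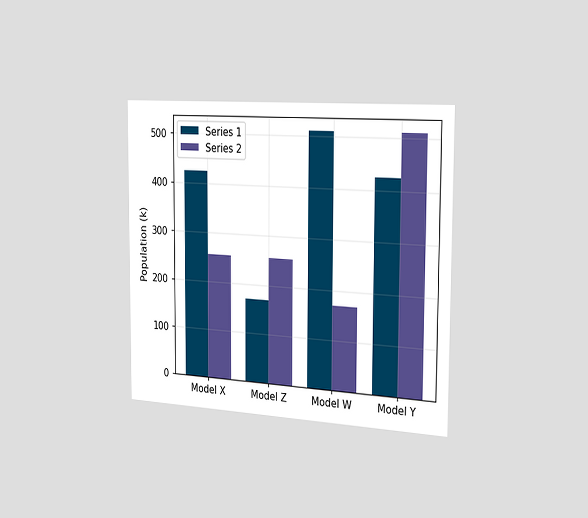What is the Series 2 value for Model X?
The chart is viewed slightly from the right. The Series 2 bar at Model X reaches 255k on the y-axis.

255k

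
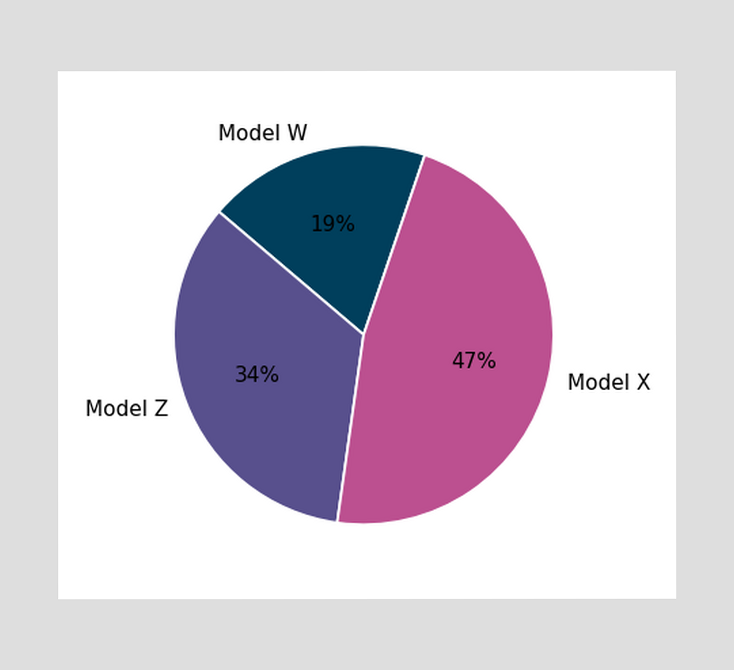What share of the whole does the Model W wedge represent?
The Model W slice takes up 19% of the pie.

19%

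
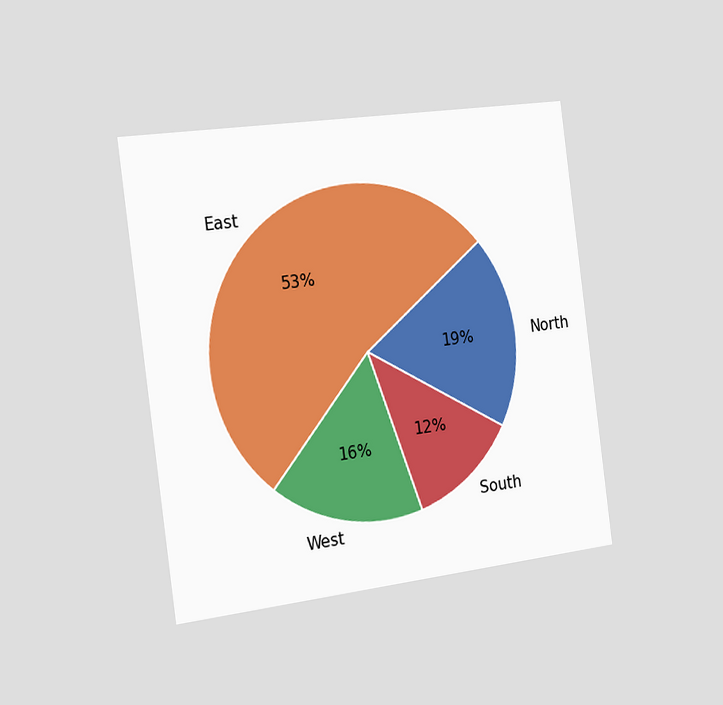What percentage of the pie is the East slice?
53%

The chart is tilted about 7° counter-clockwise and viewed slightly from the left. The East slice takes up 53% of the pie.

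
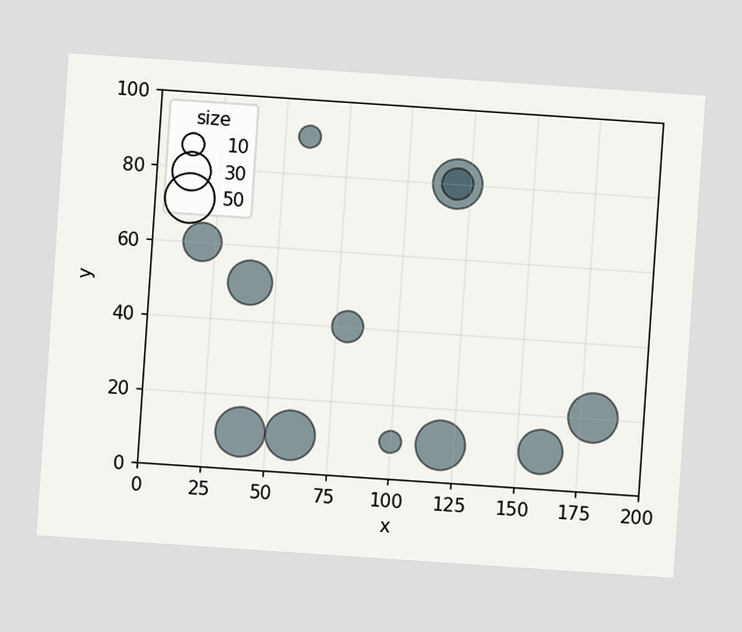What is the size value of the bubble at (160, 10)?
40

The chart is tilted about 4° clockwise. Matching the bubble at (160, 10) against the size legend gives 40.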